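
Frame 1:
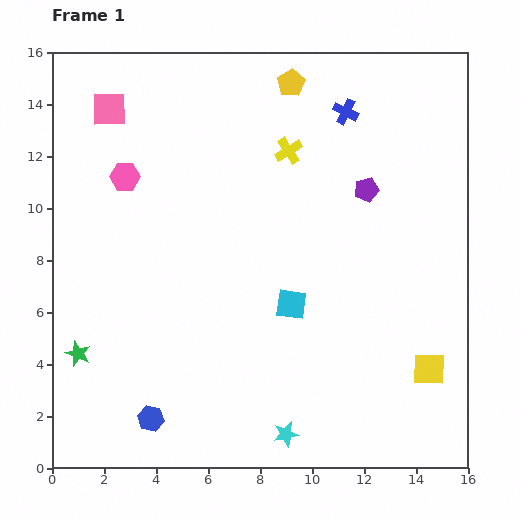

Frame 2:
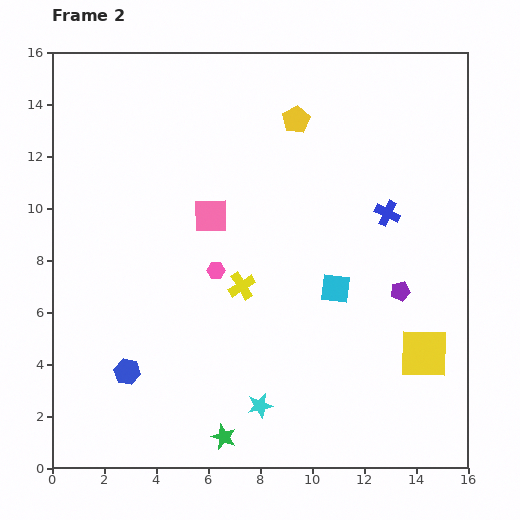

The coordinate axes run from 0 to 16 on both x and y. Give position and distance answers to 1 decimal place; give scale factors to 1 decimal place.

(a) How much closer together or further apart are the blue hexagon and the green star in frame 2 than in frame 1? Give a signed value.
+0.7

Distance in frame 1: 3.8. Distance in frame 2: 4.5.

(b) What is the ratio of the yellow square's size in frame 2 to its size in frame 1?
1.5×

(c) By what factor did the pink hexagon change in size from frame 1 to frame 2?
0.6×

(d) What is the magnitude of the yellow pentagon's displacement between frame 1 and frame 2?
1.4

The yellow pentagon moved from (9.2, 14.8) to (9.4, 13.4), a distance of √(0.2² + 1.4²) ≈ 1.4.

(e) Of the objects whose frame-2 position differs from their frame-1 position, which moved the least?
the yellow square

(moved 0.6)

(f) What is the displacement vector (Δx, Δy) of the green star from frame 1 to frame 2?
(5.6, -3.2)

The green star was at (1.0, 4.4) in frame 1 and (6.6, 1.2) in frame 2.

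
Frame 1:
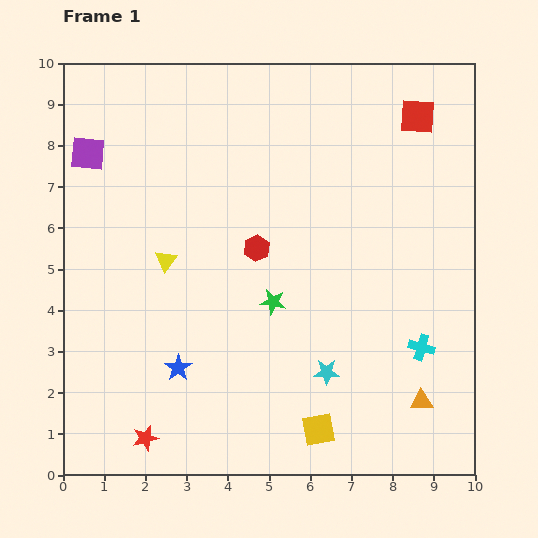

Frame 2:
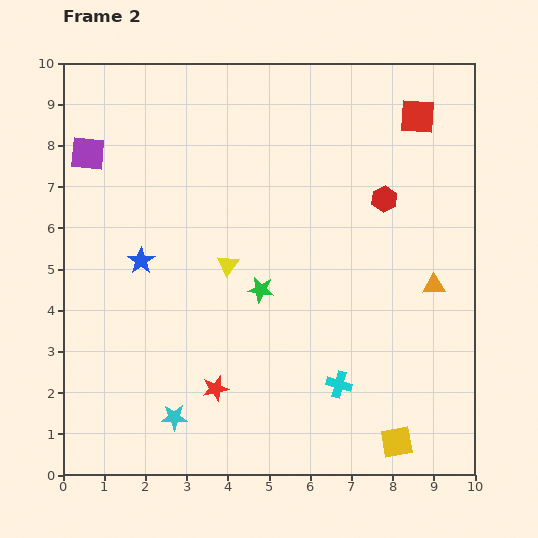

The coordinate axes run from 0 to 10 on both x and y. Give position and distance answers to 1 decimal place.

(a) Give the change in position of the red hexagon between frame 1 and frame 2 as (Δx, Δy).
(3.1, 1.2)

The red hexagon was at (4.7, 5.5) in frame 1 and (7.8, 6.7) in frame 2.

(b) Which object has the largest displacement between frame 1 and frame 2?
the cyan star

(moved 3.9; next 3.3)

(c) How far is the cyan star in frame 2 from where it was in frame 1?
3.9

The cyan star moved from (6.4, 2.5) to (2.7, 1.4), a distance of √(3.7² + 1.1²) ≈ 3.9.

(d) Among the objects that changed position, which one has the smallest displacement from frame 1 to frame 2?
the green star

(moved 0.4)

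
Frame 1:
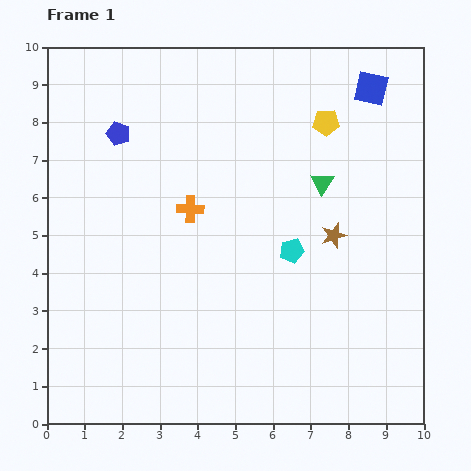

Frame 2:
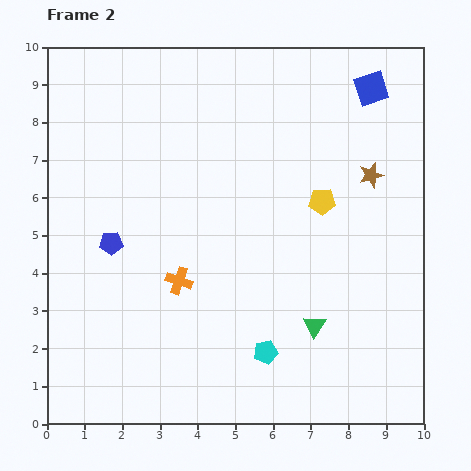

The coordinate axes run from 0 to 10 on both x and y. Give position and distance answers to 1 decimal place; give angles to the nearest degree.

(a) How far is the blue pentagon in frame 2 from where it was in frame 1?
2.9

The blue pentagon moved from (1.9, 7.7) to (1.7, 4.8), a distance of √(0.2² + 2.9²) ≈ 2.9.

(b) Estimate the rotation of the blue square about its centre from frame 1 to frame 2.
31° counter-clockwise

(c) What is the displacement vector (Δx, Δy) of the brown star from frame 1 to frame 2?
(1.0, 1.6)

The brown star was at (7.6, 5.0) in frame 1 and (8.6, 6.6) in frame 2.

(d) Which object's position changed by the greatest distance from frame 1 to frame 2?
the green triangle

(moved 3.8; next 2.9)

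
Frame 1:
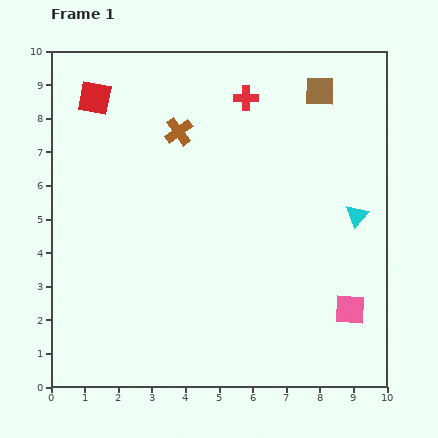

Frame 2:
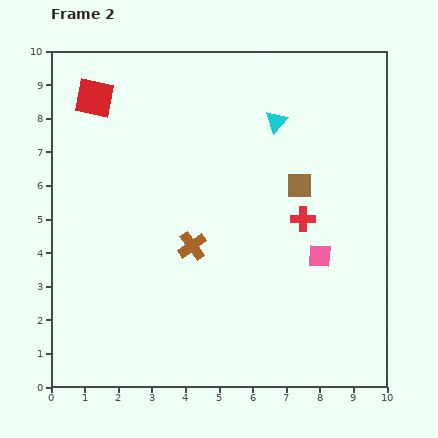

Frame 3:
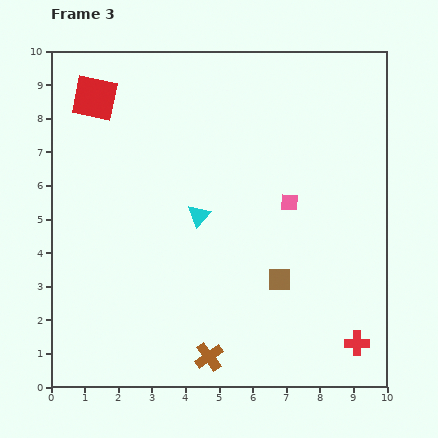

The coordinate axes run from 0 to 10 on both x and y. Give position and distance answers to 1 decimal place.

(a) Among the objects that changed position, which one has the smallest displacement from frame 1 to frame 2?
the pink square

(moved 1.8)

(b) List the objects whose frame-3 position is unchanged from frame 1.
the red square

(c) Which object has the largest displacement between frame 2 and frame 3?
the red cross

(moved 4.0; next 3.6)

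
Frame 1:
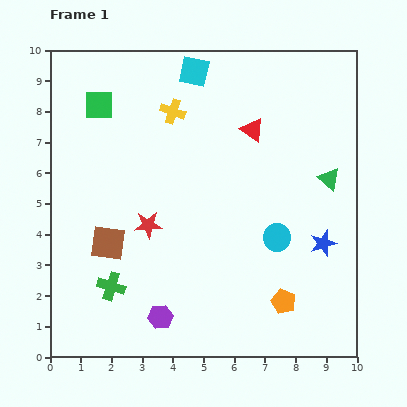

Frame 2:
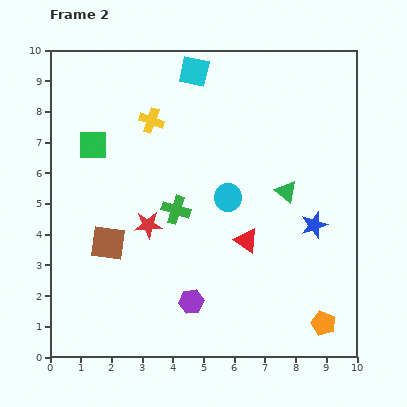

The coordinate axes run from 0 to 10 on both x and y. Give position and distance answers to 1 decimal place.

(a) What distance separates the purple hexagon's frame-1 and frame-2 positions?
1.1

The purple hexagon moved from (3.6, 1.3) to (4.6, 1.8), a distance of √(1.0² + 0.5²) ≈ 1.1.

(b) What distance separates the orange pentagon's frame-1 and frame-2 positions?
1.5

The orange pentagon moved from (7.6, 1.8) to (8.9, 1.1), a distance of √(1.3² + 0.7²) ≈ 1.5.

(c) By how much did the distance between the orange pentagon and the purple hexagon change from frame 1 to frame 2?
+0.4

Distance in frame 1: 4.0. Distance in frame 2: 4.4.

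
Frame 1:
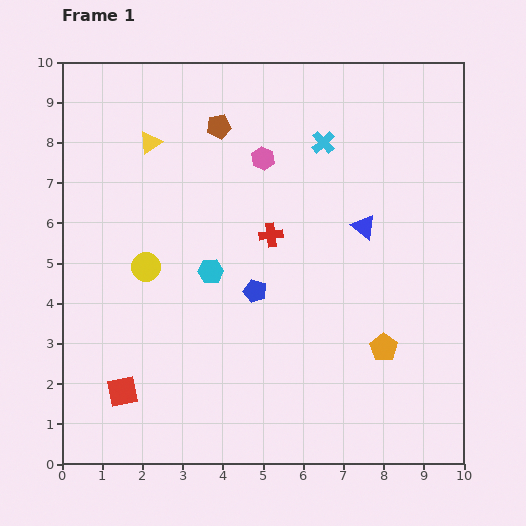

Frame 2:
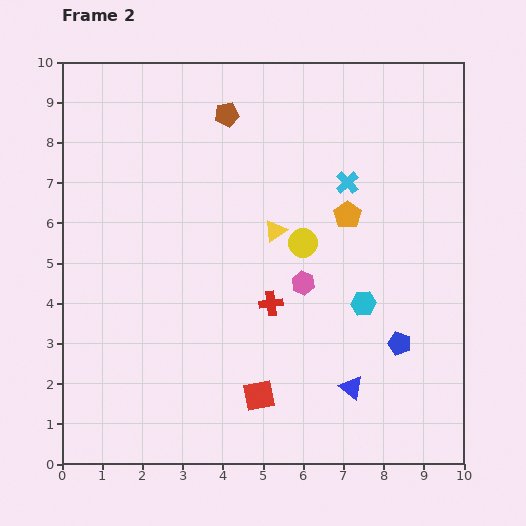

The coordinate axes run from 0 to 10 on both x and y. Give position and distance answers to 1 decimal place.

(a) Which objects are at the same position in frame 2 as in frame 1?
none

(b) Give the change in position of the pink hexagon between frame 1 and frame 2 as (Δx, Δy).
(1.0, -3.1)

The pink hexagon was at (5.0, 7.6) in frame 1 and (6.0, 4.5) in frame 2.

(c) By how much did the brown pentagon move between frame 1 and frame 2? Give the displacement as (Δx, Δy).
(0.2, 0.3)

The brown pentagon was at (3.9, 8.4) in frame 1 and (4.1, 8.7) in frame 2.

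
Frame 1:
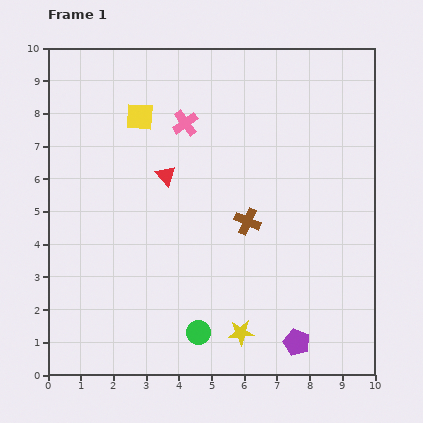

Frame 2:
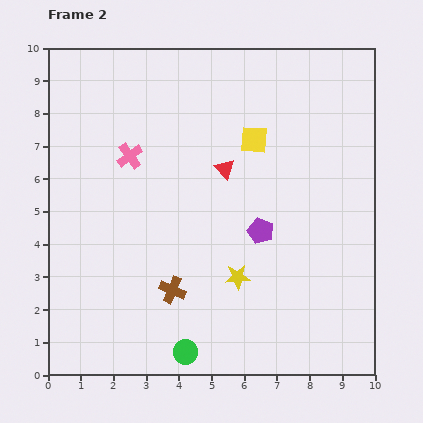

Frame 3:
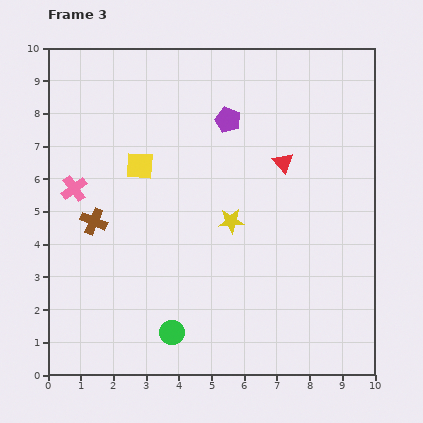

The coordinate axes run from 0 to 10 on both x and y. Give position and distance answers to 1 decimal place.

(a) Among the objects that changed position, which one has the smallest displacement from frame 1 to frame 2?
the green circle

(moved 0.7)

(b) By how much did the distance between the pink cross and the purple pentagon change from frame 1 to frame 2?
-2.9

Distance in frame 1: 7.5. Distance in frame 2: 4.6.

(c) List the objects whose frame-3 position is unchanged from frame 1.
none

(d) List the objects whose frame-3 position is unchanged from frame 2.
none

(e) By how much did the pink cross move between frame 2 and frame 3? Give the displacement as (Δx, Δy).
(-1.7, -1.0)

The pink cross was at (2.5, 6.7) in frame 2 and (0.8, 5.7) in frame 3.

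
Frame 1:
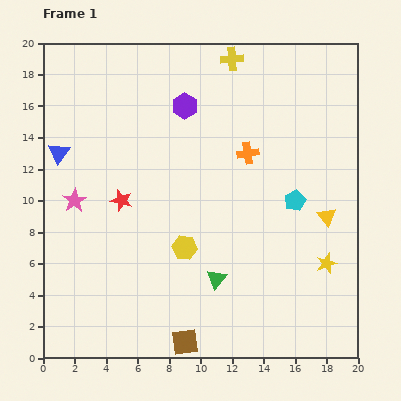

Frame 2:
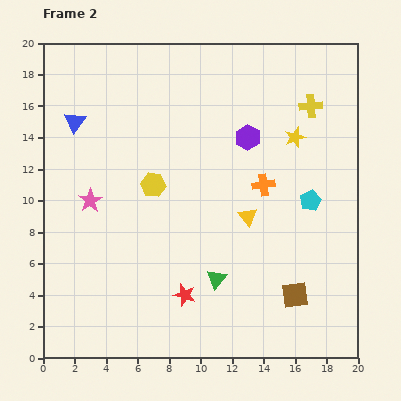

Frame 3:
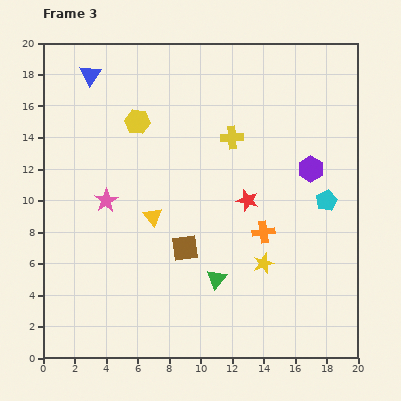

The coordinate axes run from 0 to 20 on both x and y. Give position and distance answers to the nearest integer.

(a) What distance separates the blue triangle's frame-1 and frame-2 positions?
2

The blue triangle moved from (1, 13) to (2, 15), a distance of √(1² + 2²) ≈ 2.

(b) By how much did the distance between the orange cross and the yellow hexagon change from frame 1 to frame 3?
+4

Distance in frame 1: 7. Distance in frame 3: 11.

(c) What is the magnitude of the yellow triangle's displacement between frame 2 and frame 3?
6

The yellow triangle moved from (13, 9) to (7, 9), a distance of √(6² + 0²) ≈ 6.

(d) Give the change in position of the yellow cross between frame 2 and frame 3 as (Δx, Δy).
(-5, -2)

The yellow cross was at (17, 16) in frame 2 and (12, 14) in frame 3.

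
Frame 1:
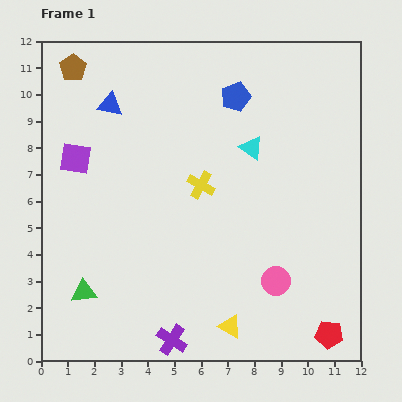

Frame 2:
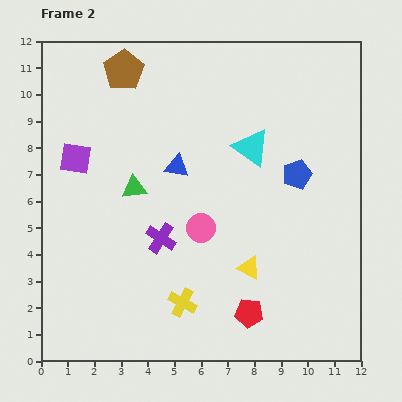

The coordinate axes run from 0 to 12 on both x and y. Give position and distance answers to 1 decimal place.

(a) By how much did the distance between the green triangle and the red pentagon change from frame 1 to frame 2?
-2.9

Distance in frame 1: 9.3. Distance in frame 2: 6.4.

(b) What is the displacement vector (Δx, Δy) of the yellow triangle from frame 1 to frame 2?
(0.7, 2.2)

The yellow triangle was at (7.1, 1.3) in frame 1 and (7.8, 3.5) in frame 2.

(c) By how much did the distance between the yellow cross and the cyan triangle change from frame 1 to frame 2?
+4.0

Distance in frame 1: 2.4. Distance in frame 2: 6.4.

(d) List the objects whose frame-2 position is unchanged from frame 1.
the cyan triangle, the purple square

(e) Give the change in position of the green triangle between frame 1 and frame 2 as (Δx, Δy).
(1.9, 3.9)

The green triangle was at (1.6, 2.6) in frame 1 and (3.5, 6.5) in frame 2.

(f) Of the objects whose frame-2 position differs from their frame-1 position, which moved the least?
the brown pentagon

(moved 1.9)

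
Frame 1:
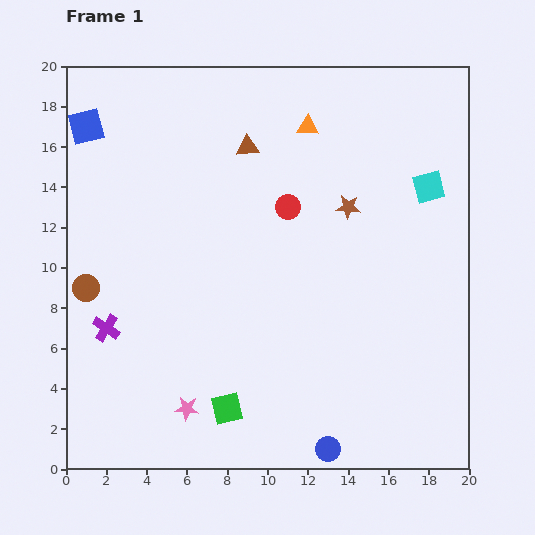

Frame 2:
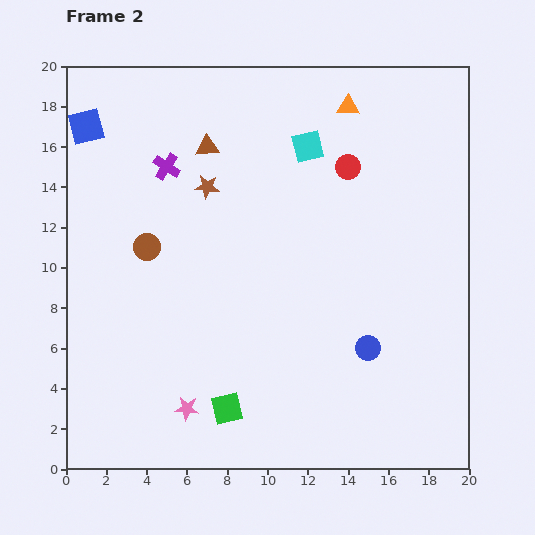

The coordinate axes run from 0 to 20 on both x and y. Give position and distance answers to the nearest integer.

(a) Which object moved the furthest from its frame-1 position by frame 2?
the purple cross

(moved 9; next 7)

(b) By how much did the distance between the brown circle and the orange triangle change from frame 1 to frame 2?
-2

Distance in frame 1: 14. Distance in frame 2: 12.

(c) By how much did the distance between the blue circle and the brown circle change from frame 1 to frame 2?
-2

Distance in frame 1: 14. Distance in frame 2: 12.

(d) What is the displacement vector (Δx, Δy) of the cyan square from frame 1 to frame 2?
(-6, 2)

The cyan square was at (18, 14) in frame 1 and (12, 16) in frame 2.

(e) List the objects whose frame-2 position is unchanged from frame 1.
the blue square, the pink star, the green square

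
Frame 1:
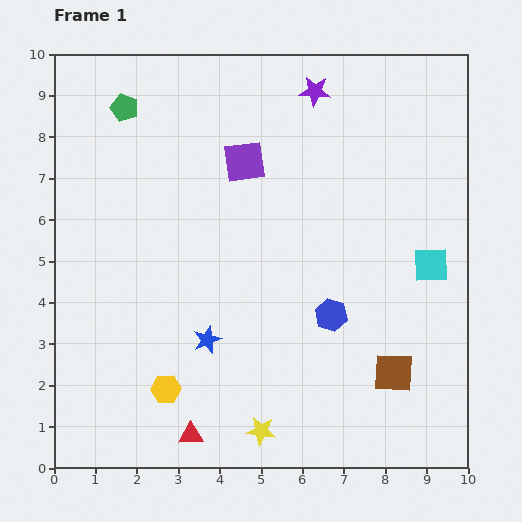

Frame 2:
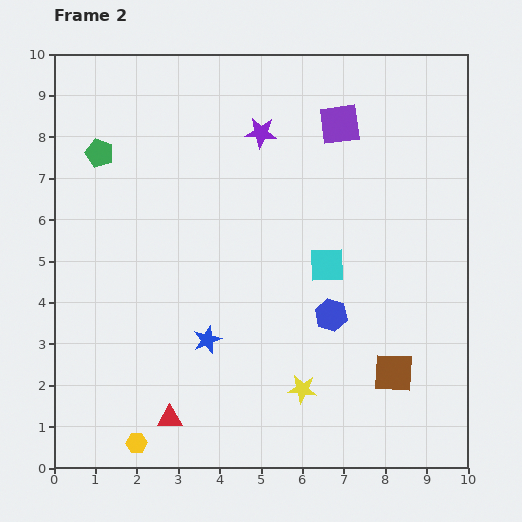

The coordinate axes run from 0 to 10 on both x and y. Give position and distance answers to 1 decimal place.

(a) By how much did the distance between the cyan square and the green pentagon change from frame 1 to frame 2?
-2.2

Distance in frame 1: 8.3. Distance in frame 2: 6.1.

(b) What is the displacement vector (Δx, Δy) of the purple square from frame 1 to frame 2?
(2.3, 0.9)

The purple square was at (4.6, 7.4) in frame 1 and (6.9, 8.3) in frame 2.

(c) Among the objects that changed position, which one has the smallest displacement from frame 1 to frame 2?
the red triangle

(moved 0.6)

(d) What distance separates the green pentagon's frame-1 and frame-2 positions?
1.3

The green pentagon moved from (1.7, 8.7) to (1.1, 7.6), a distance of √(0.6² + 1.1²) ≈ 1.3.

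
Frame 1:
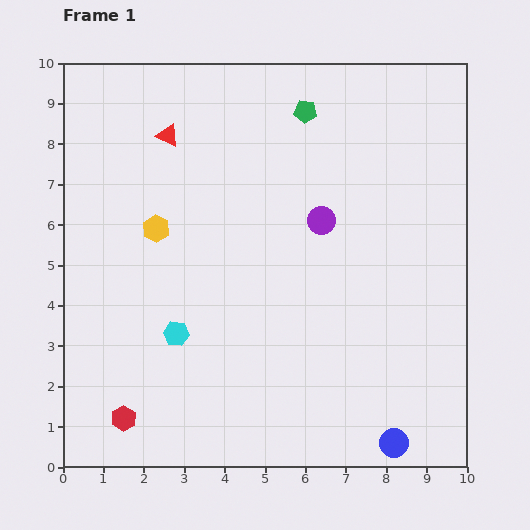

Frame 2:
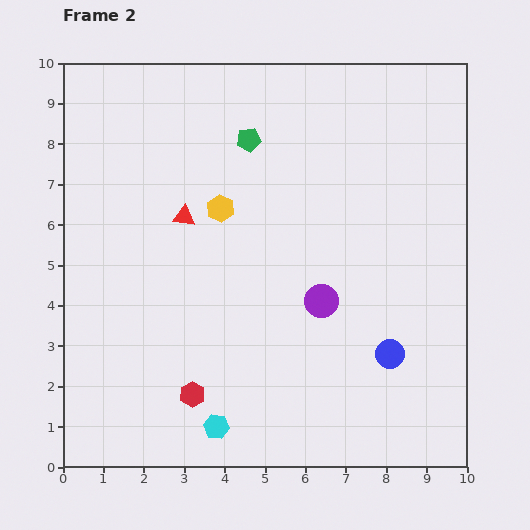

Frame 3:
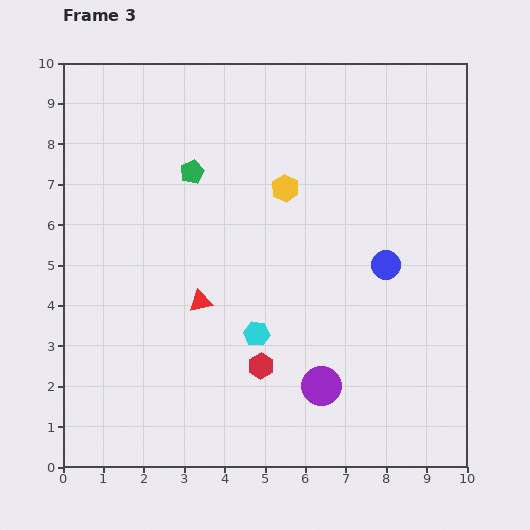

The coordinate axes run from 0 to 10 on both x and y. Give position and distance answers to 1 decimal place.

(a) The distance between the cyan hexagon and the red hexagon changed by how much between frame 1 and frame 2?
-1.5

Distance in frame 1: 2.5. Distance in frame 2: 1.0.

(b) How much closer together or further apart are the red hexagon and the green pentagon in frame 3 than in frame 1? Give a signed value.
-3.7

Distance in frame 1: 8.8. Distance in frame 3: 5.1.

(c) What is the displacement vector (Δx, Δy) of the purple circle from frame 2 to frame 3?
(0.0, -2.1)

The purple circle was at (6.4, 4.1) in frame 2 and (6.4, 2.0) in frame 3.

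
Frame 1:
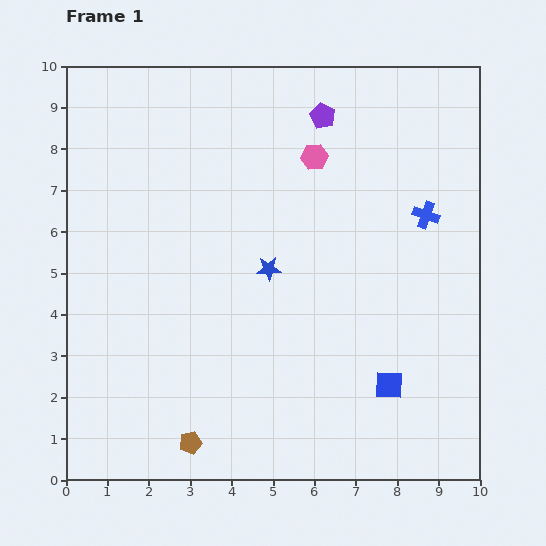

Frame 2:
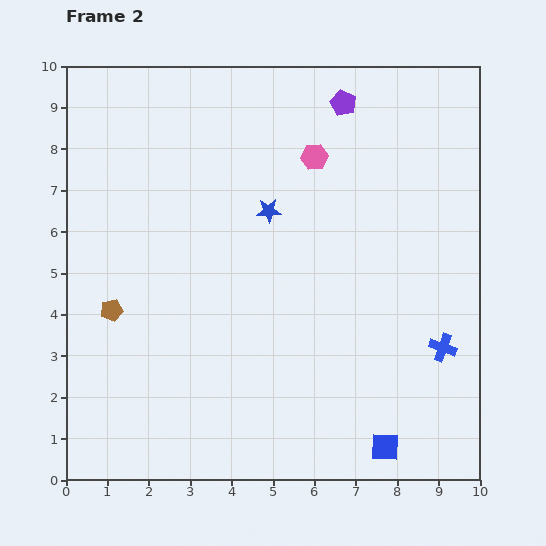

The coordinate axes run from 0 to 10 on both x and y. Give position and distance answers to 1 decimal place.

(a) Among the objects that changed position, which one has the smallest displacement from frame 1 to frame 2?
the purple pentagon

(moved 0.6)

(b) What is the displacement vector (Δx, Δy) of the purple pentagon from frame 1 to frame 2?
(0.5, 0.3)

The purple pentagon was at (6.2, 8.8) in frame 1 and (6.7, 9.1) in frame 2.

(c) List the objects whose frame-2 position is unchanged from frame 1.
the pink hexagon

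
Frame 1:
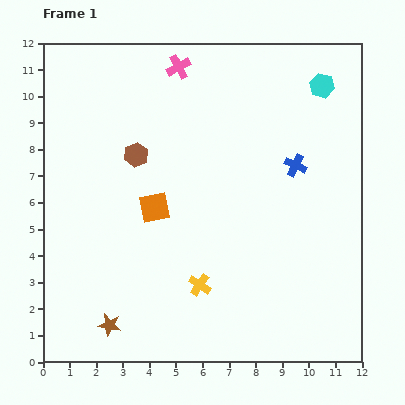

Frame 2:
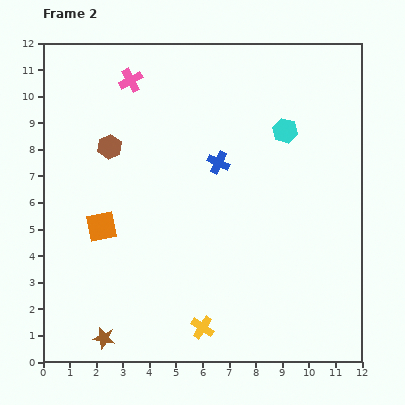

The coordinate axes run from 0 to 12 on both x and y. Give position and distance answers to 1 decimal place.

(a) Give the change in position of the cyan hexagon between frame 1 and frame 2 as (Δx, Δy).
(-1.4, -1.7)

The cyan hexagon was at (10.5, 10.4) in frame 1 and (9.1, 8.7) in frame 2.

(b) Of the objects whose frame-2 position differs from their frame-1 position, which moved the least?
the brown star

(moved 0.5)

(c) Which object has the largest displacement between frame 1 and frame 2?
the blue cross

(moved 2.9; next 2.2)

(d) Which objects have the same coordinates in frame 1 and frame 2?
none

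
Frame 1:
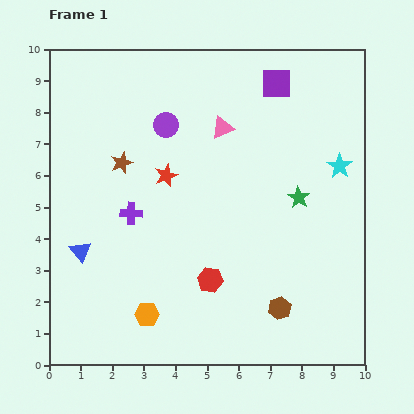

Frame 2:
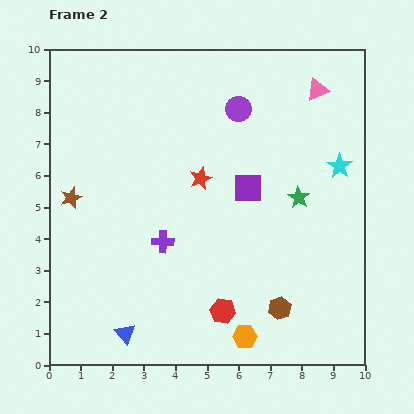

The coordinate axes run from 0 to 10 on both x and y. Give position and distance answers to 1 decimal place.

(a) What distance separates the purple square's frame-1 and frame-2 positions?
3.4

The purple square moved from (7.2, 8.9) to (6.3, 5.6), a distance of √(0.9² + 3.3²) ≈ 3.4.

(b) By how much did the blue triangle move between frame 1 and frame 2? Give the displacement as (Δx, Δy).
(1.4, -2.6)

The blue triangle was at (1.0, 3.6) in frame 1 and (2.4, 1.0) in frame 2.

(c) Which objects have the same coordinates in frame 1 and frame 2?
the green star, the brown hexagon, the cyan star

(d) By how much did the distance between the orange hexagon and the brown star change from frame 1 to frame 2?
+2.1

Distance in frame 1: 4.9. Distance in frame 2: 7.0.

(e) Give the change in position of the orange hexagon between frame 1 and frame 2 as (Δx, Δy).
(3.1, -0.7)

The orange hexagon was at (3.1, 1.6) in frame 1 and (6.2, 0.9) in frame 2.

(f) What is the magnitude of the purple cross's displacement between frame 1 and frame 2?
1.3

The purple cross moved from (2.6, 4.8) to (3.6, 3.9), a distance of √(1.0² + 0.9²) ≈ 1.3.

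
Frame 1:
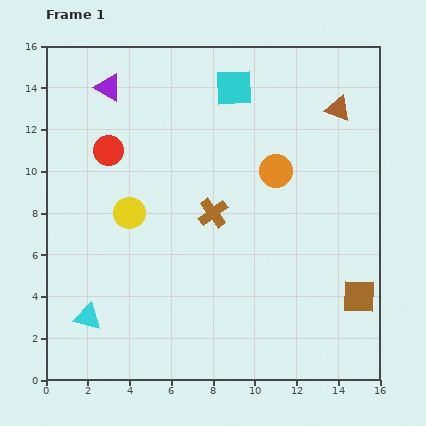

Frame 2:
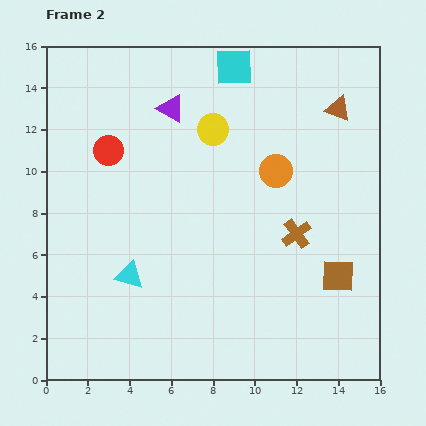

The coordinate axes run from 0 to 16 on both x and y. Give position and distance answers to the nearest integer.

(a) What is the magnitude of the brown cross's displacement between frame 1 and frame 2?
4

The brown cross moved from (8, 8) to (12, 7), a distance of √(4² + 1²) ≈ 4.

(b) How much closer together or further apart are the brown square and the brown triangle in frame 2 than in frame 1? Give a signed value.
-1

Distance in frame 1: 9. Distance in frame 2: 8.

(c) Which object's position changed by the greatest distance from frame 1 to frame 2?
the yellow circle

(moved 6; next 4)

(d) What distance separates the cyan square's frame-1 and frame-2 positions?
1

The cyan square moved from (9, 14) to (9, 15), a distance of √(0² + 1²) ≈ 1.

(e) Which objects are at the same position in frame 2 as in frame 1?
the red circle, the orange circle, the brown triangle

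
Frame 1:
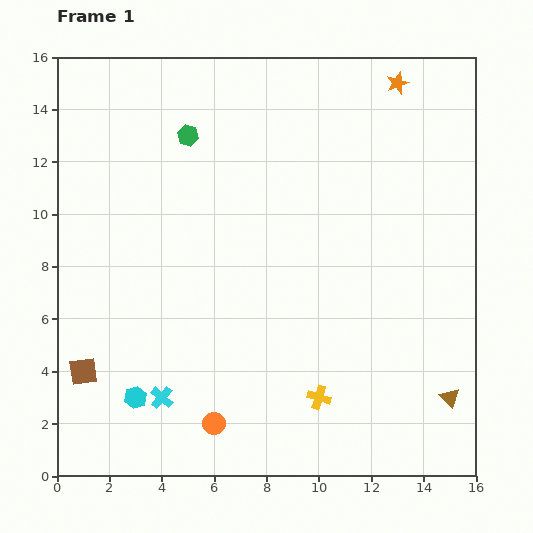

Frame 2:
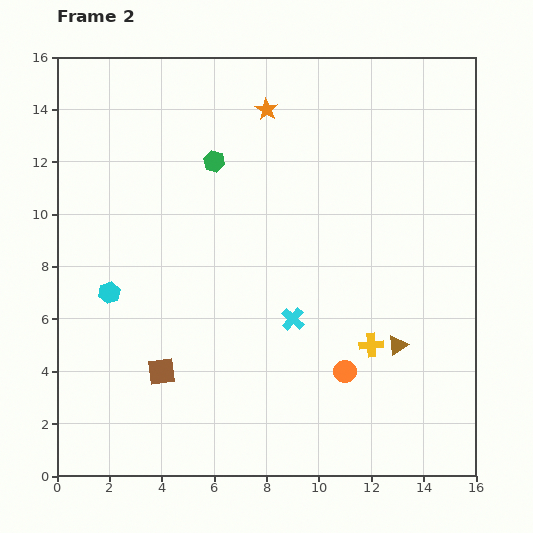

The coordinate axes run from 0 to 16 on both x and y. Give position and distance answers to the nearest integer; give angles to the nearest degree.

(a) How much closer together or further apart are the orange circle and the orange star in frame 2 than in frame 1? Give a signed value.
-5

Distance in frame 1: 15. Distance in frame 2: 10.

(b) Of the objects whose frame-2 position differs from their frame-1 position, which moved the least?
the green hexagon

(moved 1)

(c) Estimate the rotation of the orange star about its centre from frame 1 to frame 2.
18° counter-clockwise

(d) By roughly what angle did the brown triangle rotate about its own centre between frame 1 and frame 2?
39° clockwise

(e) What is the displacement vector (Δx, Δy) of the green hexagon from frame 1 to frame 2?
(1, -1)

The green hexagon was at (5, 13) in frame 1 and (6, 12) in frame 2.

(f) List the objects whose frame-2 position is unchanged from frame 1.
none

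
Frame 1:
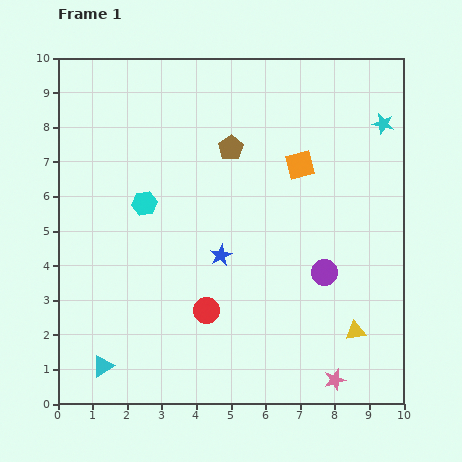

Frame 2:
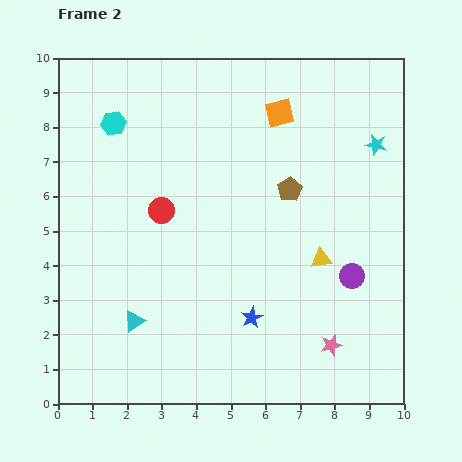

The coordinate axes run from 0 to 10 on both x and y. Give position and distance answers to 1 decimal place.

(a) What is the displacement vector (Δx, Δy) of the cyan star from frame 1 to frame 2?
(-0.2, -0.6)

The cyan star was at (9.4, 8.1) in frame 1 and (9.2, 7.5) in frame 2.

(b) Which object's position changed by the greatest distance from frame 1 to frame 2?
the red circle

(moved 3.2; next 2.5)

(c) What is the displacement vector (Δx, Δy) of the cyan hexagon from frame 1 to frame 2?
(-0.9, 2.3)

The cyan hexagon was at (2.5, 5.8) in frame 1 and (1.6, 8.1) in frame 2.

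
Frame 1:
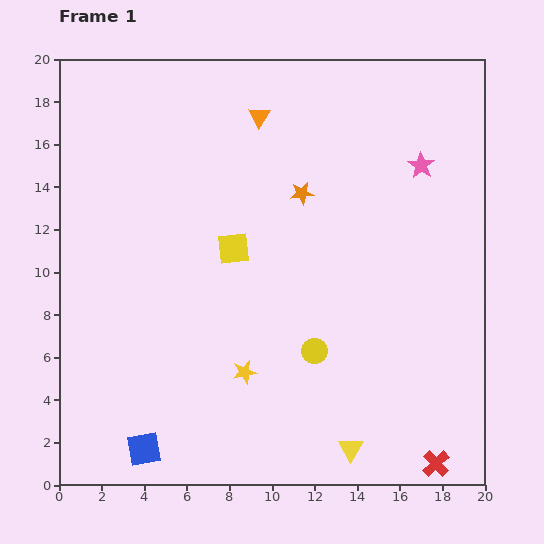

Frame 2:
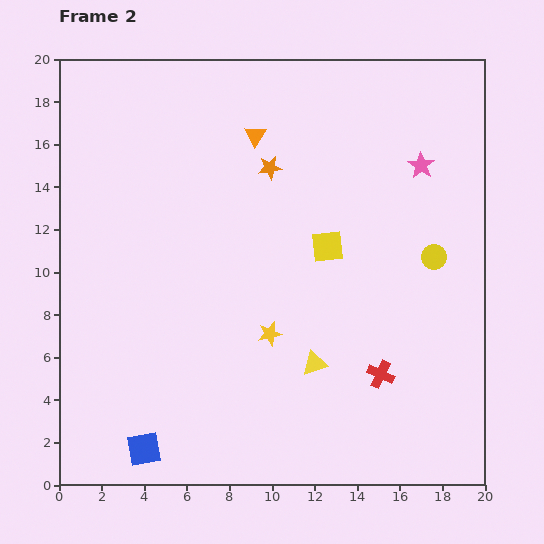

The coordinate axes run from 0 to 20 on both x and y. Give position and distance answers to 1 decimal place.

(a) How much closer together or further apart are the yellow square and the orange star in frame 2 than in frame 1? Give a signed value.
+0.5

Distance in frame 1: 4.1. Distance in frame 2: 4.6.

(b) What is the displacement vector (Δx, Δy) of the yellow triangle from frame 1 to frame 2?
(-1.7, 4.0)

The yellow triangle was at (13.7, 1.7) in frame 1 and (12.0, 5.7) in frame 2.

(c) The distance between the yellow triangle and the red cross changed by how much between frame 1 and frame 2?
-1.0

Distance in frame 1: 4.1. Distance in frame 2: 3.1.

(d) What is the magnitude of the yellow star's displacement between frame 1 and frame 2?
2.2

The yellow star moved from (8.7, 5.3) to (9.9, 7.1), a distance of √(1.2² + 1.8²) ≈ 2.2.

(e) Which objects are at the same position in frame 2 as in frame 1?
the blue square, the pink star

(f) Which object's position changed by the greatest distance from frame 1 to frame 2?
the yellow circle

(moved 7.1; next 4.9)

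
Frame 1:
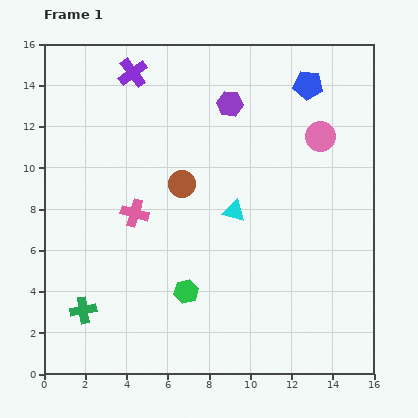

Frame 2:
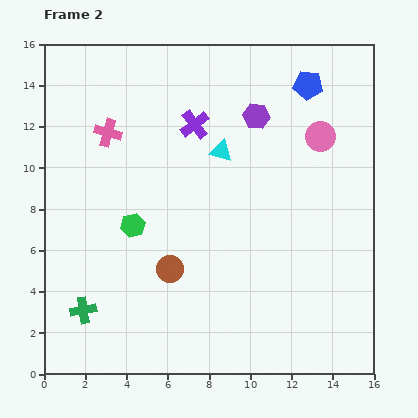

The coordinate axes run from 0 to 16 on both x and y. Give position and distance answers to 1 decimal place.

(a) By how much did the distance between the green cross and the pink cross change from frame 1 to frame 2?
+3.4

Distance in frame 1: 5.3. Distance in frame 2: 8.7.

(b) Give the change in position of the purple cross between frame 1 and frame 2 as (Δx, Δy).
(3.0, -2.5)

The purple cross was at (4.3, 14.6) in frame 1 and (7.3, 12.1) in frame 2.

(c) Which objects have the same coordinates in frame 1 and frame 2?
the pink circle, the blue pentagon, the green cross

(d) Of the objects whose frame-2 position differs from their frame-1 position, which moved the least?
the purple hexagon

(moved 1.4)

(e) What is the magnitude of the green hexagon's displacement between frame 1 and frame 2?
4.1

The green hexagon moved from (6.9, 4.0) to (4.3, 7.2), a distance of √(2.6² + 3.2²) ≈ 4.1.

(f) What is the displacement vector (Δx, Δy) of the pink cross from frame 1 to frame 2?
(-1.3, 3.9)

The pink cross was at (4.4, 7.8) in frame 1 and (3.1, 11.7) in frame 2.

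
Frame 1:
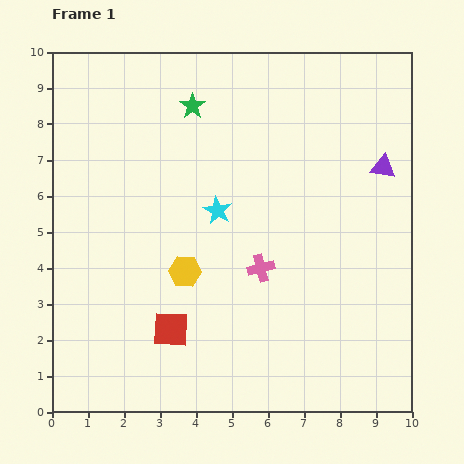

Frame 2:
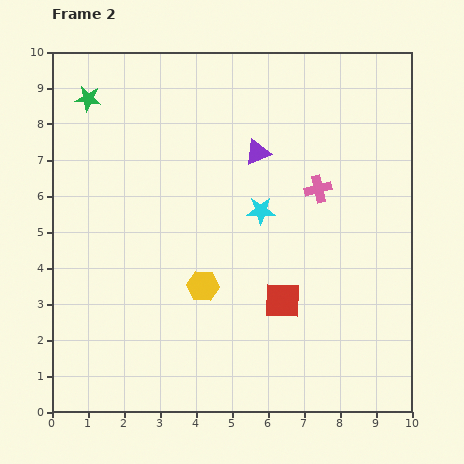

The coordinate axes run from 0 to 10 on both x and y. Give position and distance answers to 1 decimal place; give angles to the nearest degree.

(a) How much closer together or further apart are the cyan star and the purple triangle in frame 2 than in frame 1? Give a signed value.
-3.2

Distance in frame 1: 4.8. Distance in frame 2: 1.6.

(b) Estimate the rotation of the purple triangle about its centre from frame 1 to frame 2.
32° counter-clockwise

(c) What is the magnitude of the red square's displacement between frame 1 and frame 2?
3.2

The red square moved from (3.3, 2.3) to (6.4, 3.1), a distance of √(3.1² + 0.8²) ≈ 3.2.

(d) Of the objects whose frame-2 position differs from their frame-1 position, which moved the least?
the yellow hexagon

(moved 0.6)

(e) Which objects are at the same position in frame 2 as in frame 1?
none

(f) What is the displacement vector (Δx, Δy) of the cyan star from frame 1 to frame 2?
(1.2, 0.0)

The cyan star was at (4.6, 5.6) in frame 1 and (5.8, 5.6) in frame 2.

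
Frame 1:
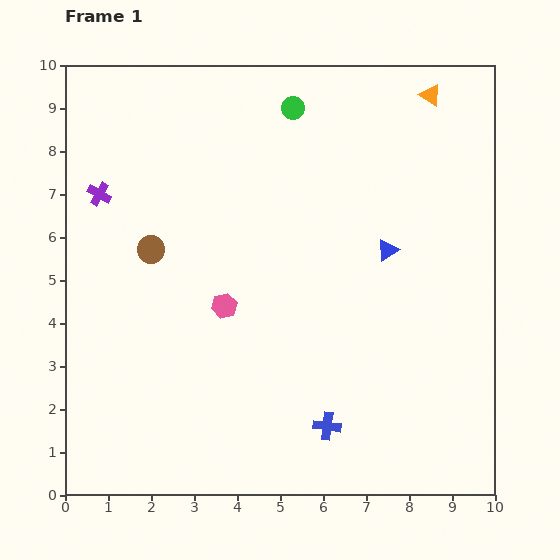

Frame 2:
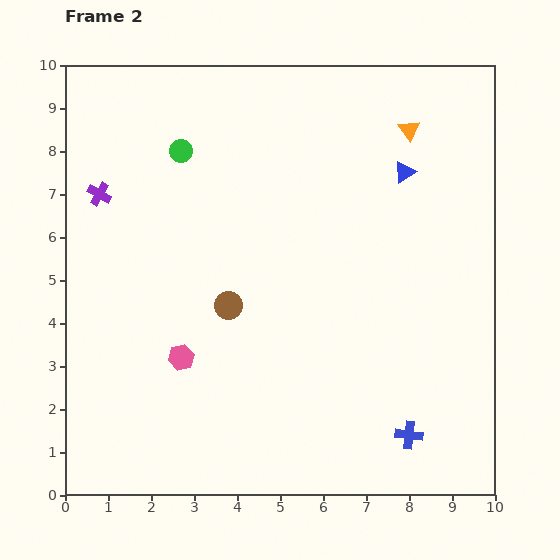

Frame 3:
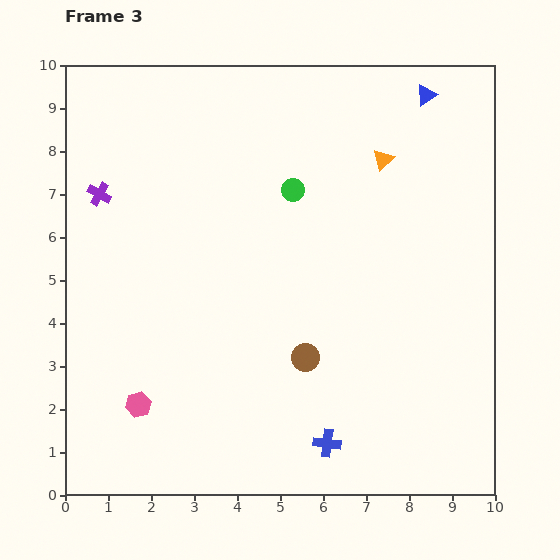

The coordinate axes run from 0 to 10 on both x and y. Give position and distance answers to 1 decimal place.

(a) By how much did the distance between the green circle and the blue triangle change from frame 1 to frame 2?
+1.2

Distance in frame 1: 4.0. Distance in frame 2: 5.2.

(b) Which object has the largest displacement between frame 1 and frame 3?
the brown circle

(moved 4.4; next 3.7)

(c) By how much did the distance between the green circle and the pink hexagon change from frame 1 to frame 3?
+1.3

Distance in frame 1: 4.9. Distance in frame 3: 6.2.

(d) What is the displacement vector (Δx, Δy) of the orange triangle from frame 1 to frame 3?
(-1.1, -1.5)

The orange triangle was at (8.5, 9.3) in frame 1 and (7.4, 7.8) in frame 3.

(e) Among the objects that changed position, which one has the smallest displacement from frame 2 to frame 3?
the orange triangle

(moved 0.9)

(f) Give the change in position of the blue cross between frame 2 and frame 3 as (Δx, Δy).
(-1.9, -0.2)

The blue cross was at (8.0, 1.4) in frame 2 and (6.1, 1.2) in frame 3.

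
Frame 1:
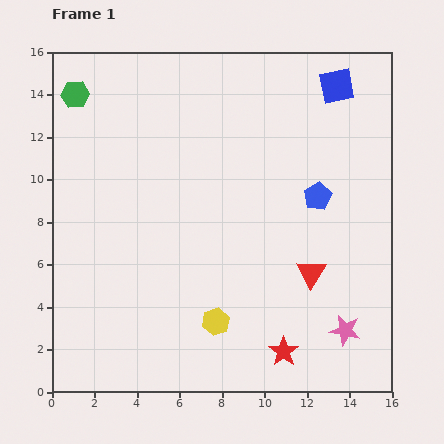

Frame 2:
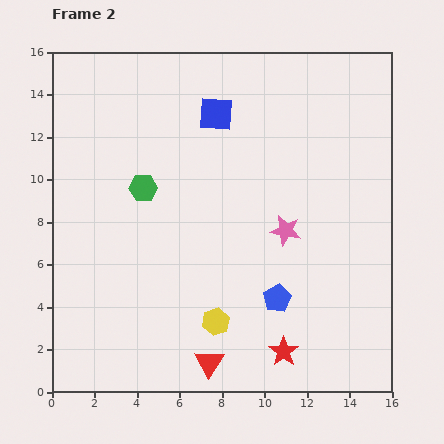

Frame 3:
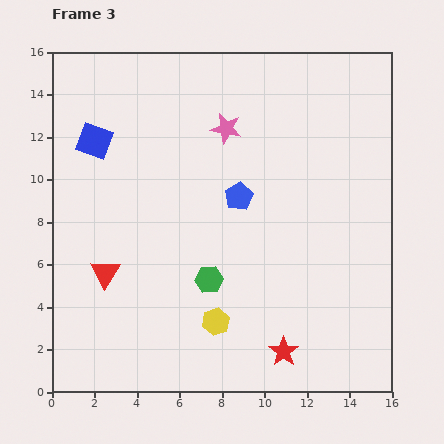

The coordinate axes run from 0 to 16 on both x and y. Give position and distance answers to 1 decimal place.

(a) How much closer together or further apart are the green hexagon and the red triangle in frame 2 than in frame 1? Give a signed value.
-5.1

Distance in frame 1: 13.9. Distance in frame 2: 8.8.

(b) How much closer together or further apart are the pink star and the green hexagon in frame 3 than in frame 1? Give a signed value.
-9.8

Distance in frame 1: 16.9. Distance in frame 3: 7.1.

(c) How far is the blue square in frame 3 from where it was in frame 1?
11.7

The blue square moved from (13.4, 14.4) to (2.0, 11.8), a distance of √(11.4² + 2.6²) ≈ 11.7.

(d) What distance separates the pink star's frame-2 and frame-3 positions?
5.6

The pink star moved from (11.0, 7.6) to (8.2, 12.4), a distance of √(2.8² + 4.8²) ≈ 5.6.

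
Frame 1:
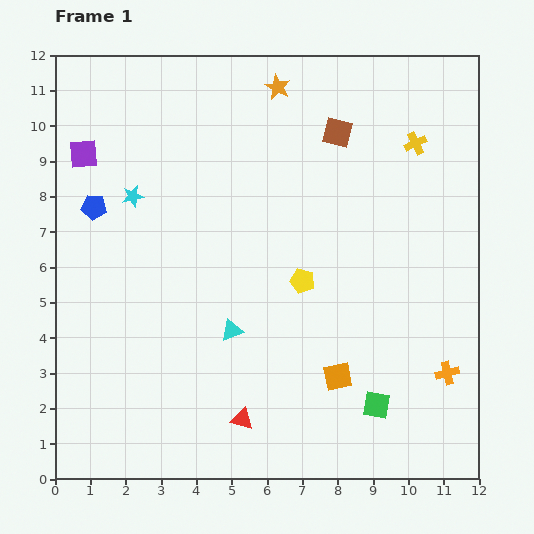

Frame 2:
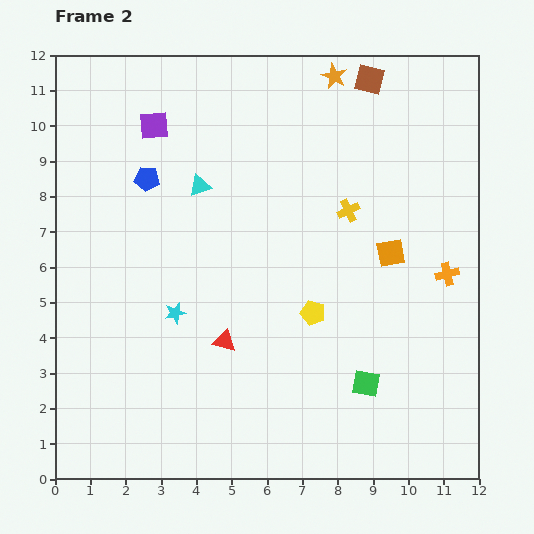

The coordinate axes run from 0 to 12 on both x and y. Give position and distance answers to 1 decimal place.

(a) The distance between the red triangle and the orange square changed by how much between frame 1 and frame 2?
+2.3

Distance in frame 1: 3.0. Distance in frame 2: 5.3.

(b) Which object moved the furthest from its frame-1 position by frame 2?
the cyan triangle

(moved 4.2; next 3.8)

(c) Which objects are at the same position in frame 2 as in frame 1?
none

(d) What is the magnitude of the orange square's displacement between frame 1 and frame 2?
3.8

The orange square moved from (8.0, 2.9) to (9.5, 6.4), a distance of √(1.5² + 3.5²) ≈ 3.8.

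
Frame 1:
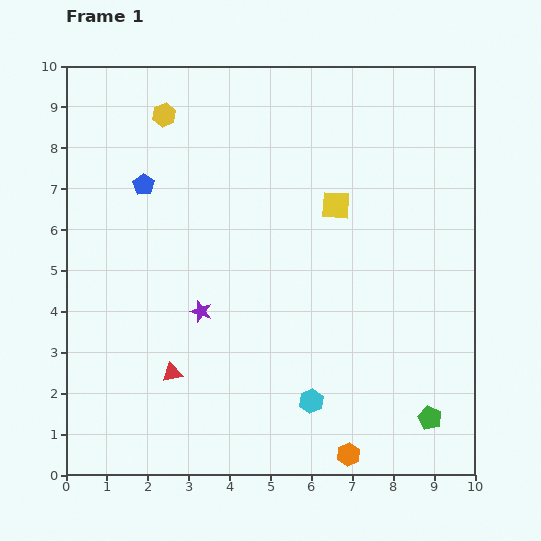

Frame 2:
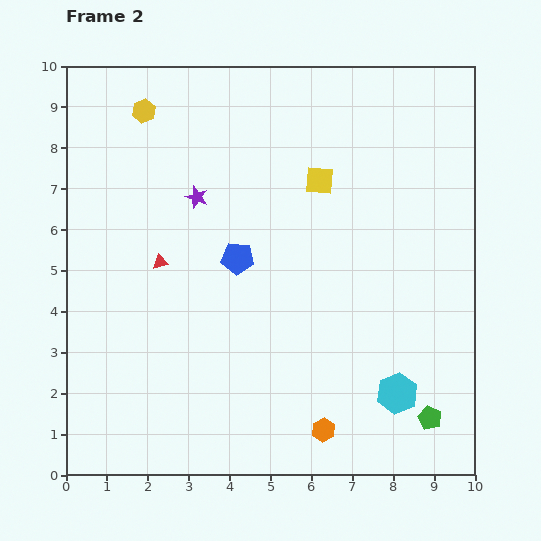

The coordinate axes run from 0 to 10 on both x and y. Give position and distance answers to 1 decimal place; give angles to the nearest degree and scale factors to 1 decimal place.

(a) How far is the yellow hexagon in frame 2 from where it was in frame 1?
0.5

The yellow hexagon moved from (2.4, 8.8) to (1.9, 8.9), a distance of √(0.5² + 0.1²) ≈ 0.5.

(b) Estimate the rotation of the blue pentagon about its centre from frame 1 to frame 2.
28° counter-clockwise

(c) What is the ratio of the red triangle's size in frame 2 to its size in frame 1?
0.8×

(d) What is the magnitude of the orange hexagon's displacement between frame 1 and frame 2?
0.8

The orange hexagon moved from (6.9, 0.5) to (6.3, 1.1), a distance of √(0.6² + 0.6²) ≈ 0.8.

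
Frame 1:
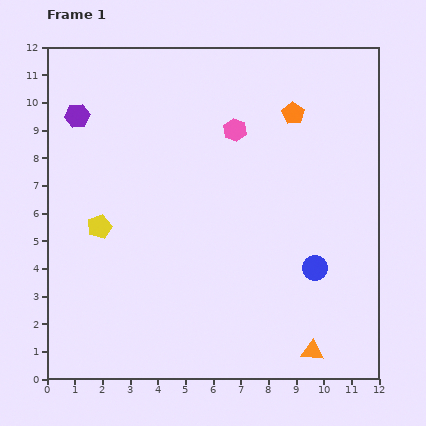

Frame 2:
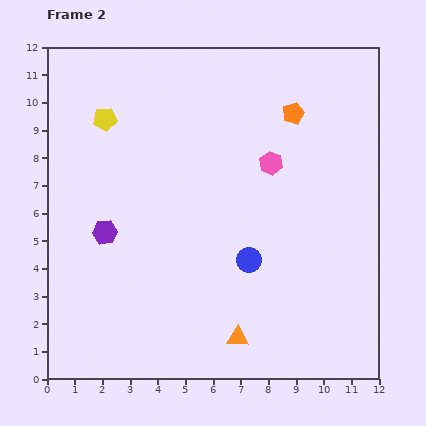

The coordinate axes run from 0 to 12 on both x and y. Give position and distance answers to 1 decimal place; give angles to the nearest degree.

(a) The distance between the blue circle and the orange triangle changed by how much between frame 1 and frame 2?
-0.2

Distance in frame 1: 3.0. Distance in frame 2: 2.8.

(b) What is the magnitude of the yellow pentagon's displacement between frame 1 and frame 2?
3.9

The yellow pentagon moved from (1.9, 5.5) to (2.1, 9.4), a distance of √(0.2² + 3.9²) ≈ 3.9.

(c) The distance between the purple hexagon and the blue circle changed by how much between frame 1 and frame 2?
-4.9

Distance in frame 1: 10.2. Distance in frame 2: 5.3.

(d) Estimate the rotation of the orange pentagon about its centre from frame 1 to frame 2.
19° clockwise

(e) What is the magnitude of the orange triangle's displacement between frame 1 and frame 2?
2.7

The orange triangle moved from (9.6, 1.0) to (6.9, 1.5), a distance of √(2.7² + 0.5²) ≈ 2.7.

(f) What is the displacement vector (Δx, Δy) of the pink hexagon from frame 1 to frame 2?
(1.3, -1.2)

The pink hexagon was at (6.8, 9.0) in frame 1 and (8.1, 7.8) in frame 2.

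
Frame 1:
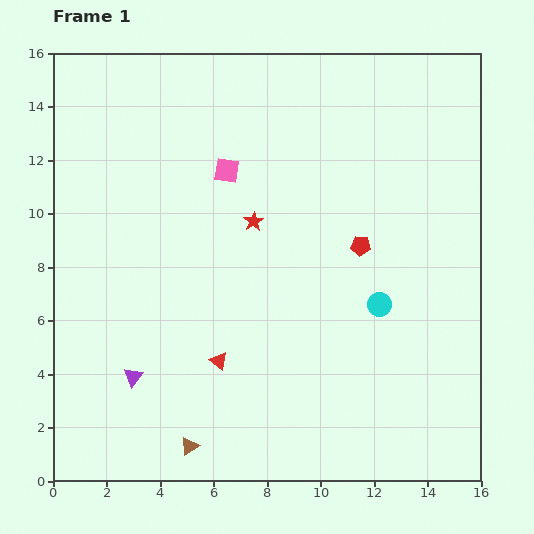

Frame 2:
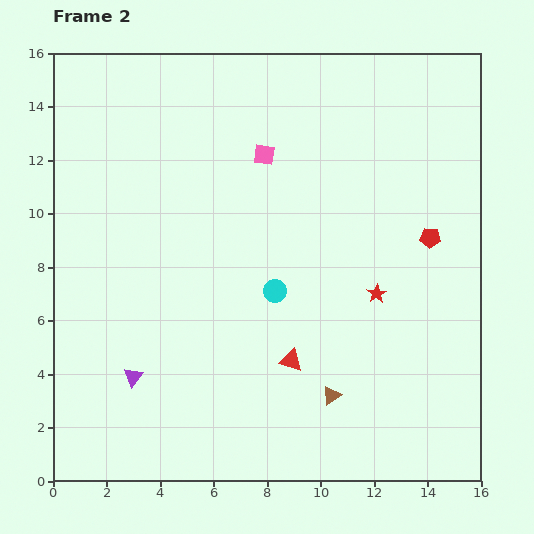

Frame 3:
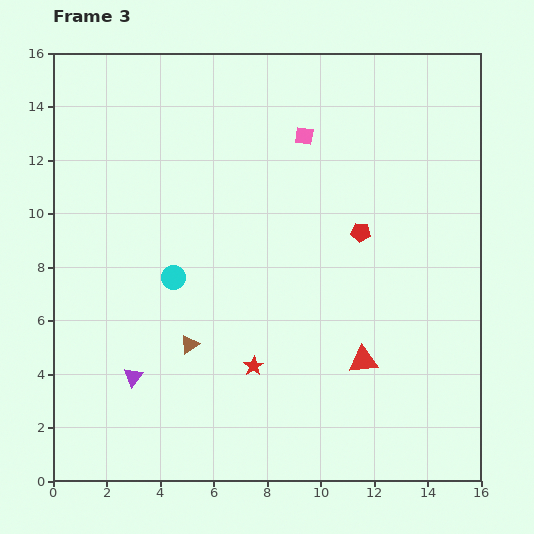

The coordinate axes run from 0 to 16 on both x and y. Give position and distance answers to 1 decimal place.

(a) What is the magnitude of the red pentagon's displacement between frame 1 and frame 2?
2.6

The red pentagon moved from (11.5, 8.8) to (14.1, 9.1), a distance of √(2.6² + 0.3²) ≈ 2.6.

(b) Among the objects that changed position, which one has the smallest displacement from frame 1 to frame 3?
the red pentagon

(moved 0.5)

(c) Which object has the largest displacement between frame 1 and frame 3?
the cyan circle

(moved 7.8; next 5.4)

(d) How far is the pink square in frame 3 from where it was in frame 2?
1.7

The pink square moved from (7.9, 12.2) to (9.4, 12.9), a distance of √(1.5² + 0.7²) ≈ 1.7.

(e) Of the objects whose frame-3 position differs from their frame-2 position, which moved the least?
the pink square

(moved 1.7)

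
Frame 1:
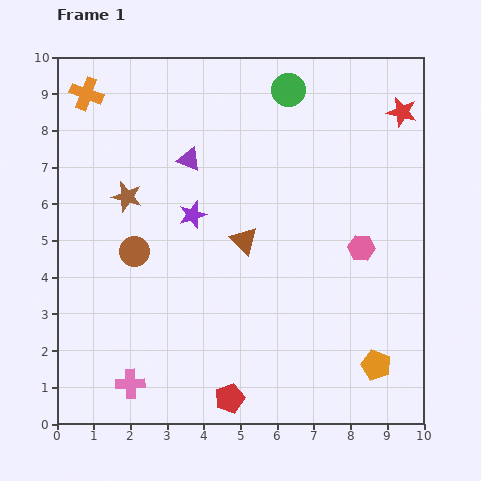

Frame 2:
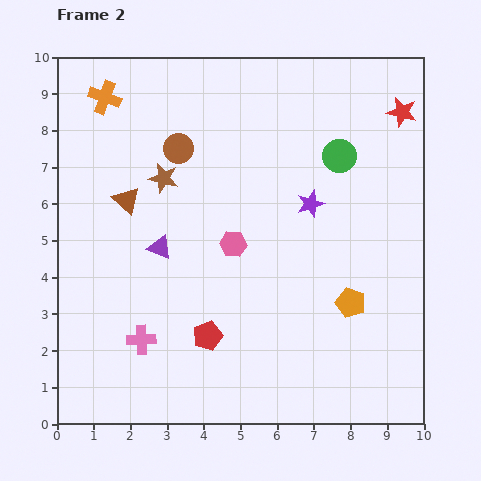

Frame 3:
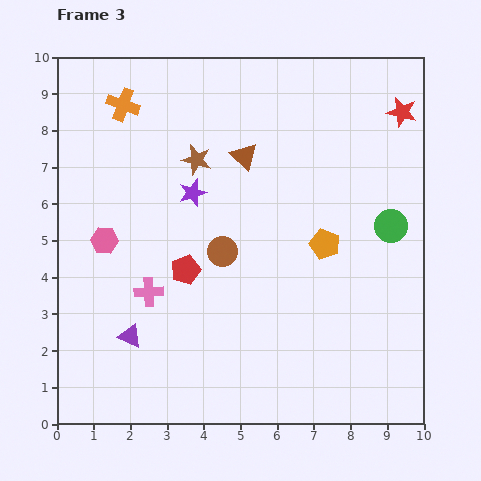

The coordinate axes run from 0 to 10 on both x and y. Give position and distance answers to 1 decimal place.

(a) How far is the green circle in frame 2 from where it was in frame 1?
2.3

The green circle moved from (6.3, 9.1) to (7.7, 7.3), a distance of √(1.4² + 1.8²) ≈ 2.3.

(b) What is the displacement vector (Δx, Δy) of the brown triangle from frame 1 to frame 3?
(0.0, 2.3)

The brown triangle was at (5.1, 5.0) in frame 1 and (5.1, 7.3) in frame 3.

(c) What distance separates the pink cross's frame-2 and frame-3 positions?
1.3

The pink cross moved from (2.3, 2.3) to (2.5, 3.6), a distance of √(0.2² + 1.3²) ≈ 1.3.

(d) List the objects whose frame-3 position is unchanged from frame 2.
the red star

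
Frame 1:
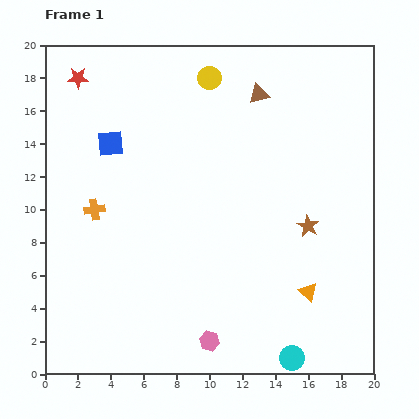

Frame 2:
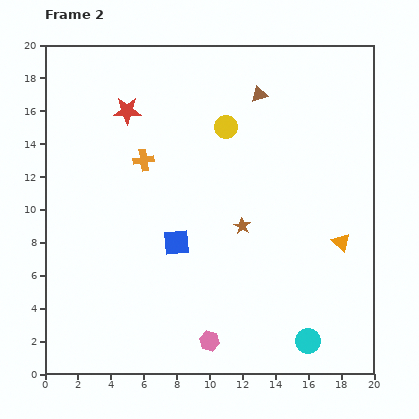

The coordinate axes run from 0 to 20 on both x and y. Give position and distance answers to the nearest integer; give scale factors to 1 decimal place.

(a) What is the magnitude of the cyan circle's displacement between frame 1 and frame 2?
1

The cyan circle moved from (15, 1) to (16, 2), a distance of √(1² + 1²) ≈ 1.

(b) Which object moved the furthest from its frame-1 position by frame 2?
the blue square

(moved 7; next 4)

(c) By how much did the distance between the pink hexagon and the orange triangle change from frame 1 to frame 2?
+3

Distance in frame 1: 7. Distance in frame 2: 10.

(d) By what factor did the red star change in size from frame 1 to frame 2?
1.3×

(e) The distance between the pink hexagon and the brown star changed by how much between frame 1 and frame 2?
-2

Distance in frame 1: 9. Distance in frame 2: 7.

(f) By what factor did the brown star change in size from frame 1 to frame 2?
0.8×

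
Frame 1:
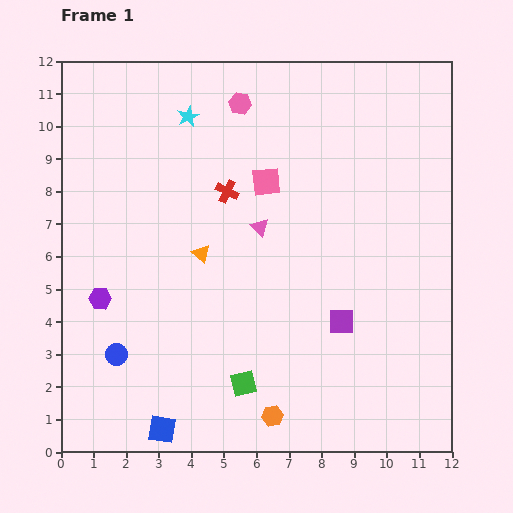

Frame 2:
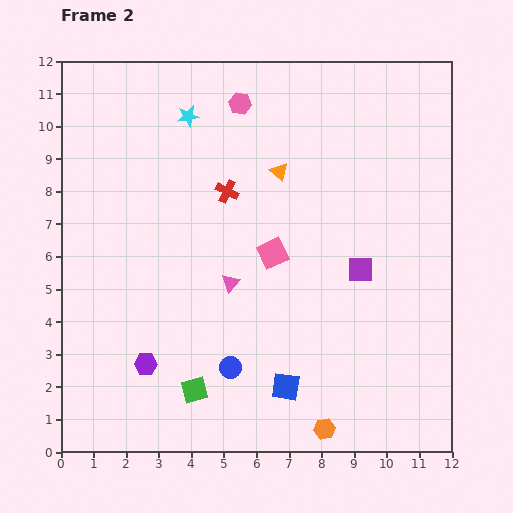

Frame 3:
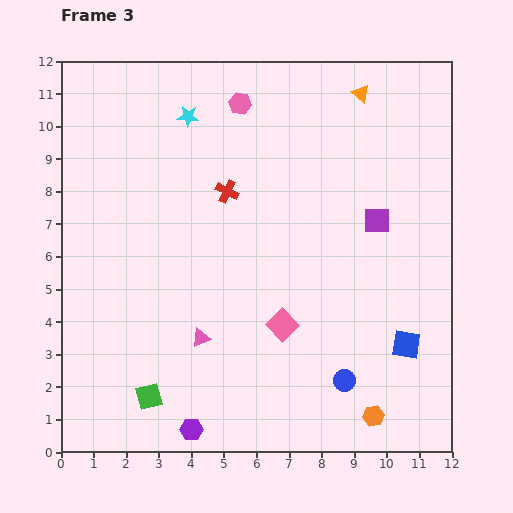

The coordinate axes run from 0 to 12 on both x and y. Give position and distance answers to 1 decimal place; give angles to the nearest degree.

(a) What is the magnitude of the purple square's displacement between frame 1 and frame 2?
1.7

The purple square moved from (8.6, 4.0) to (9.2, 5.6), a distance of √(0.6² + 1.6²) ≈ 1.7.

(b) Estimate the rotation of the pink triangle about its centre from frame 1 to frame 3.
54° clockwise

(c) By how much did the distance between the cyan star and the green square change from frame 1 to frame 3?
+0.3

Distance in frame 1: 8.4. Distance in frame 3: 8.7.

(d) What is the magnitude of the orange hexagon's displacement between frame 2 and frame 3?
1.6

The orange hexagon moved from (8.1, 0.7) to (9.6, 1.1), a distance of √(1.5² + 0.4²) ≈ 1.6.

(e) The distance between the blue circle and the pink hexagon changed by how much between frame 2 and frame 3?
+1.0

Distance in frame 2: 8.1. Distance in frame 3: 9.1.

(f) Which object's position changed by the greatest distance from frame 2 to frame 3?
the blue square

(moved 3.9; next 3.5)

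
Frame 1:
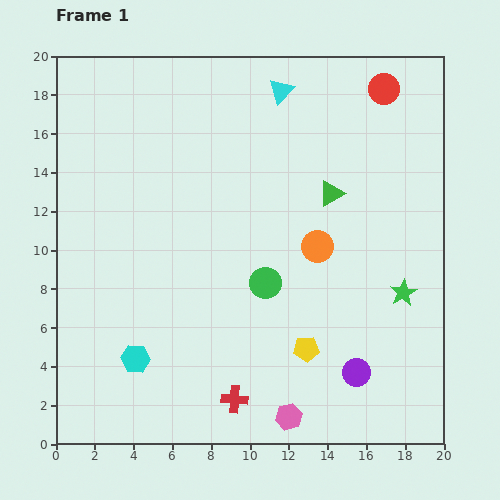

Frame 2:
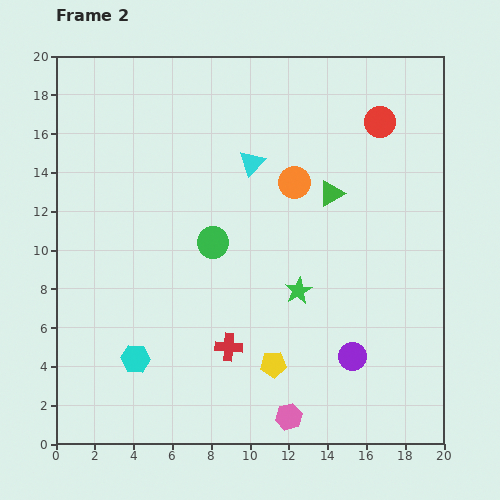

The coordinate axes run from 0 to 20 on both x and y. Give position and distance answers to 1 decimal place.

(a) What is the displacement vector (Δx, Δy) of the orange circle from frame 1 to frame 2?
(-1.2, 3.3)

The orange circle was at (13.5, 10.2) in frame 1 and (12.3, 13.5) in frame 2.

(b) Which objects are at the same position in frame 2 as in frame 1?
the green triangle, the pink hexagon, the cyan hexagon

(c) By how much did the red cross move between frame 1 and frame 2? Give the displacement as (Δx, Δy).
(-0.3, 2.7)

The red cross was at (9.2, 2.3) in frame 1 and (8.9, 5.0) in frame 2.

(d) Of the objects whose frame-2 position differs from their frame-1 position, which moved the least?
the purple circle

(moved 0.8)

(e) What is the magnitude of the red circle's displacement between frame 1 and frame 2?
1.7

The red circle moved from (16.9, 18.3) to (16.7, 16.6), a distance of √(0.2² + 1.7²) ≈ 1.7.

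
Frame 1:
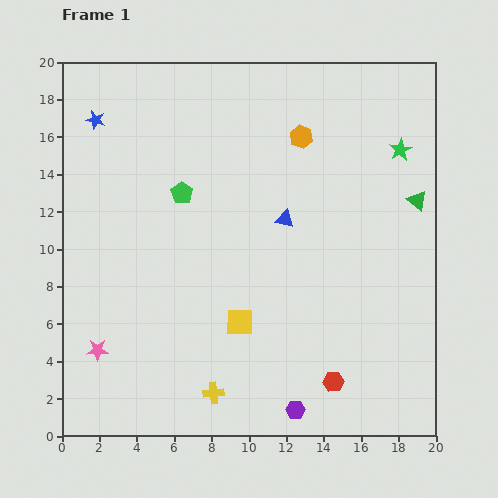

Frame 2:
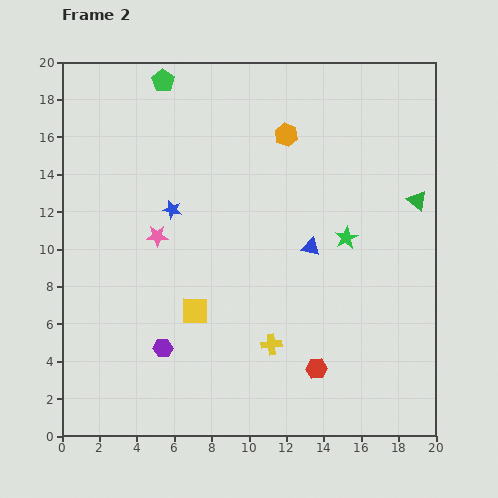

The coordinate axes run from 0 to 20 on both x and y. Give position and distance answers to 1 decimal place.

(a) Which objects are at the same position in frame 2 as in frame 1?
the green triangle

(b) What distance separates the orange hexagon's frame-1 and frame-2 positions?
0.8

The orange hexagon moved from (12.8, 16.0) to (12.0, 16.1), a distance of √(0.8² + 0.1²) ≈ 0.8.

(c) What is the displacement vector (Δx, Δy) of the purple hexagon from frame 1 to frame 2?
(-7.1, 3.3)

The purple hexagon was at (12.5, 1.4) in frame 1 and (5.4, 4.7) in frame 2.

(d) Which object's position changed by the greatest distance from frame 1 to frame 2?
the purple hexagon

(moved 7.8; next 6.9)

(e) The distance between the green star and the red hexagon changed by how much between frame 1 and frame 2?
-5.7

Distance in frame 1: 12.9. Distance in frame 2: 7.2.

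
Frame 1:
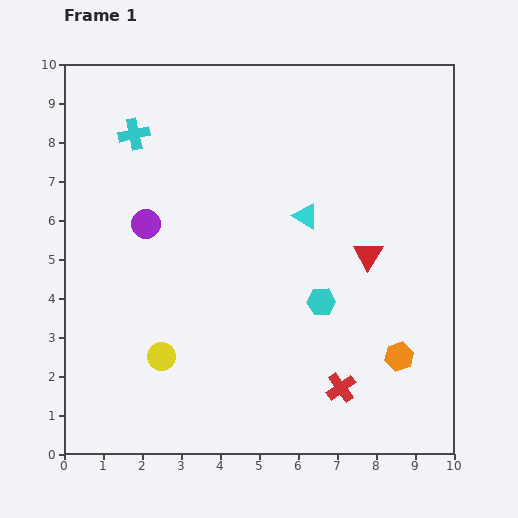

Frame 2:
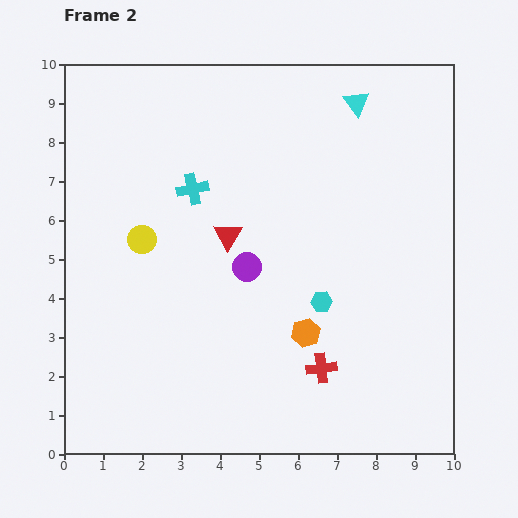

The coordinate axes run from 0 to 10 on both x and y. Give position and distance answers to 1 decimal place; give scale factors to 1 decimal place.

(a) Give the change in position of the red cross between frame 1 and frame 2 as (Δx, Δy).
(-0.5, 0.5)

The red cross was at (7.1, 1.7) in frame 1 and (6.6, 2.2) in frame 2.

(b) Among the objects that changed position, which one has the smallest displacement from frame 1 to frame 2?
the red cross

(moved 0.7)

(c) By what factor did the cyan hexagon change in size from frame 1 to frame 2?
0.8×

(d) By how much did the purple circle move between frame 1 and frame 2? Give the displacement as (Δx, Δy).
(2.6, -1.1)

The purple circle was at (2.1, 5.9) in frame 1 and (4.7, 4.8) in frame 2.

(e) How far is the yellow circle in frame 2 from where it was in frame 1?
3.0

The yellow circle moved from (2.5, 2.5) to (2.0, 5.5), a distance of √(0.5² + 3.0²) ≈ 3.0.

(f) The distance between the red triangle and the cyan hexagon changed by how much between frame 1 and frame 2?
+1.2

Distance in frame 1: 1.7. Distance in frame 2: 2.9.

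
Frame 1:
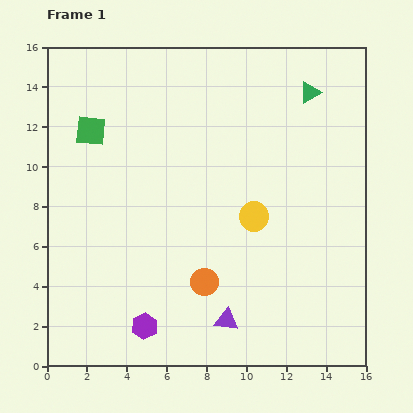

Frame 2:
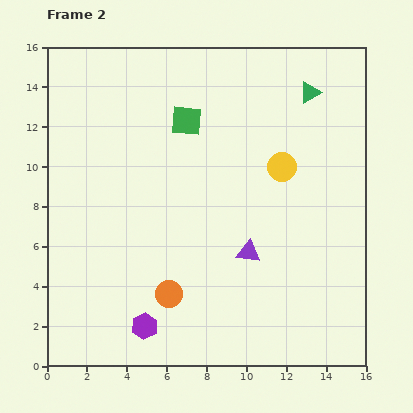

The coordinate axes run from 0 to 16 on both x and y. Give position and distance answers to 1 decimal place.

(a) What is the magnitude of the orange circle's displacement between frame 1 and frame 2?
1.9

The orange circle moved from (7.9, 4.2) to (6.1, 3.6), a distance of √(1.8² + 0.6²) ≈ 1.9.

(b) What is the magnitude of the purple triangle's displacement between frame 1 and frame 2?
3.6

The purple triangle moved from (9.0, 2.3) to (10.1, 5.7), a distance of √(1.1² + 3.4²) ≈ 3.6.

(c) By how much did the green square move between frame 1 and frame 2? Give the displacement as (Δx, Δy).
(4.8, 0.5)

The green square was at (2.2, 11.8) in frame 1 and (7.0, 12.3) in frame 2.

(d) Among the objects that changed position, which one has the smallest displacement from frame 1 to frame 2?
the orange circle

(moved 1.9)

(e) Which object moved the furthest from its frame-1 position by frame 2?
the green square

(moved 4.8; next 3.6)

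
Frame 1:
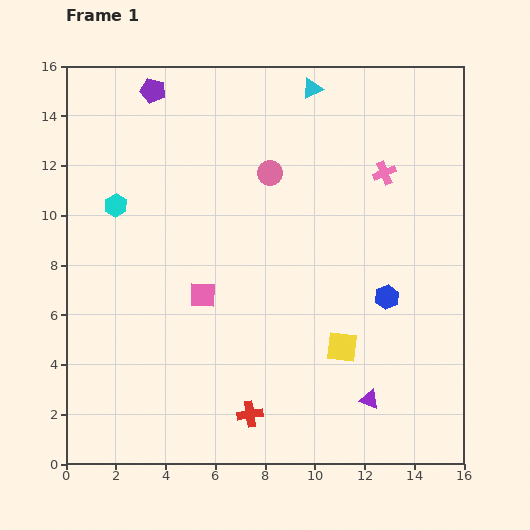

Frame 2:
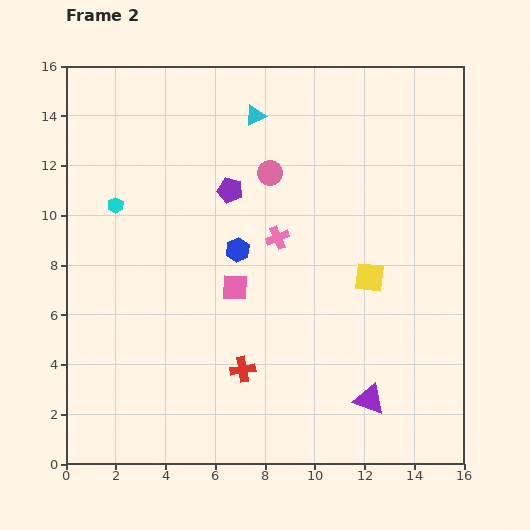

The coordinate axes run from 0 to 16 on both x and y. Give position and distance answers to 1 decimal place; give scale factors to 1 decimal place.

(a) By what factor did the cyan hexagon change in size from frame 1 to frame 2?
0.7×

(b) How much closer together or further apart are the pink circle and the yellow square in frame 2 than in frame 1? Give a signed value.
-1.8

Distance in frame 1: 7.6. Distance in frame 2: 5.8.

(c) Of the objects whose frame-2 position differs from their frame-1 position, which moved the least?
the pink square

(moved 1.3)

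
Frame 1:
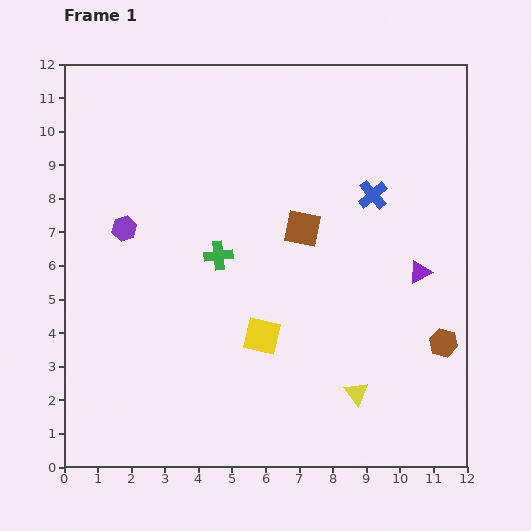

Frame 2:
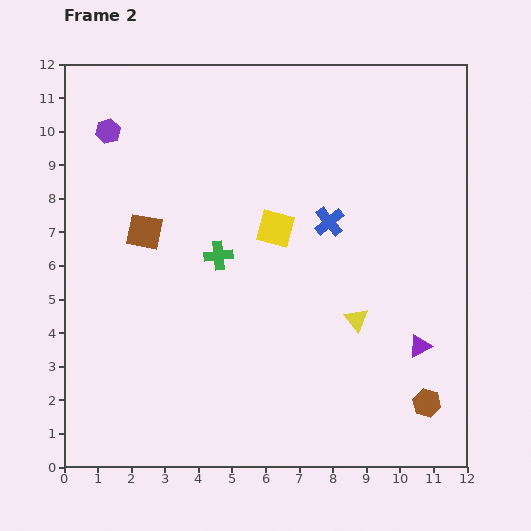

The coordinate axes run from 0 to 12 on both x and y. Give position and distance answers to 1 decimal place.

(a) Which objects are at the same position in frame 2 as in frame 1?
the green cross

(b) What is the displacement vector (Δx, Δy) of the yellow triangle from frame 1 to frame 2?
(0.0, 2.2)

The yellow triangle was at (8.7, 2.2) in frame 1 and (8.7, 4.4) in frame 2.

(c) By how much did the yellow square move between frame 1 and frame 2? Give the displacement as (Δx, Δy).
(0.4, 3.2)

The yellow square was at (5.9, 3.9) in frame 1 and (6.3, 7.1) in frame 2.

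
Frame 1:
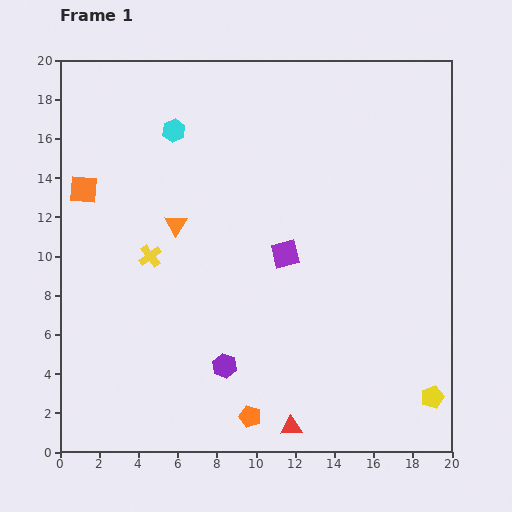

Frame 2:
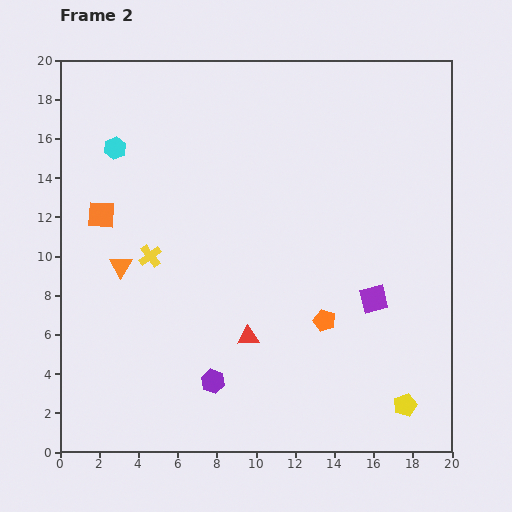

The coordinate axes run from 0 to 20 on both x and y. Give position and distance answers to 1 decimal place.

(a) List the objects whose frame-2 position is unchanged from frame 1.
the yellow cross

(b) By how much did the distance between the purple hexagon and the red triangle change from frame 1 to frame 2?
-1.7

Distance in frame 1: 4.6. Distance in frame 2: 2.9.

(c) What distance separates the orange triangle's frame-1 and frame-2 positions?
3.5

The orange triangle moved from (5.9, 11.6) to (3.1, 9.5), a distance of √(2.8² + 2.1²) ≈ 3.5.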